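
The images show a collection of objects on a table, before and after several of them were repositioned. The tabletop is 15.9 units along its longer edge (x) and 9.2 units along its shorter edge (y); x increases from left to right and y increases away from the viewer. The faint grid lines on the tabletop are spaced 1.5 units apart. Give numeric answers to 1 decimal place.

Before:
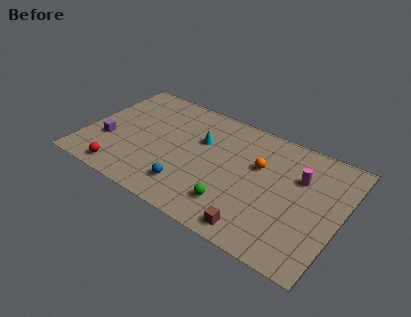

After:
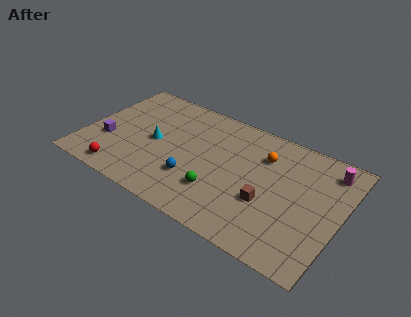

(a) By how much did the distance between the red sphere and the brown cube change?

+0.6

They were about 8.5 units apart before and 9.1 after — 0.6 units further apart.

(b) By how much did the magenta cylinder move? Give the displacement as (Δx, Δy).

(1.6, 1.4)

From the two frames, the magenta cylinder sits at roughly (13.2, 6.2) before and (14.8, 7.6) after.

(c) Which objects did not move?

the purple cube and the red sphere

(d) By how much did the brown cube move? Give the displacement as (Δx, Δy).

(0.3, 2.3)

The brown cube started near (11.3, 1.1) and ended near (11.6, 3.4).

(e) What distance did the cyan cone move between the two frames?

3.1

From (7.0, 6.0) to (4.3, 4.5), the cyan cone covered √(2.7² + 1.5²) ≈ 3.1 units.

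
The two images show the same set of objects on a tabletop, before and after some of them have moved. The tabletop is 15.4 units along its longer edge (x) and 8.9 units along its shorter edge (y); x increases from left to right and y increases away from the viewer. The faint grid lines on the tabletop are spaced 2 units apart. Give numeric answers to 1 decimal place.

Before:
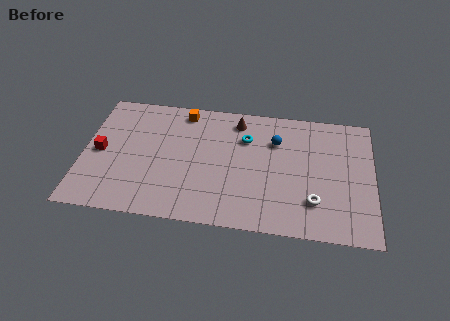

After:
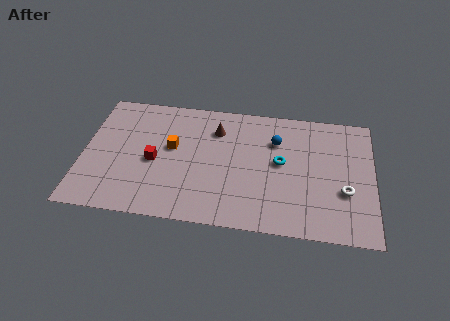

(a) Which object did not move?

the blue sphere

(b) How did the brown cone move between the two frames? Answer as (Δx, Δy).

(-1.1, -0.8)

The brown cone started near (8.1, 7.5) and ended near (7.0, 6.7).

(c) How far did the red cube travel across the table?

2.9

From (0.9, 4.3) to (3.8, 4.0), the red cube covered √(2.9² + 0.3²) ≈ 2.9 units.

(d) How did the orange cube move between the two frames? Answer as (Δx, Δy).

(-0.5, -2.7)

The orange cube was at about (5.2, 7.8) and moved to about (4.7, 5.1).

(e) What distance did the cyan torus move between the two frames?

2.4

From (8.6, 6.3) to (10.5, 4.8), the cyan torus covered √(1.9² + 1.5²) ≈ 2.4 units.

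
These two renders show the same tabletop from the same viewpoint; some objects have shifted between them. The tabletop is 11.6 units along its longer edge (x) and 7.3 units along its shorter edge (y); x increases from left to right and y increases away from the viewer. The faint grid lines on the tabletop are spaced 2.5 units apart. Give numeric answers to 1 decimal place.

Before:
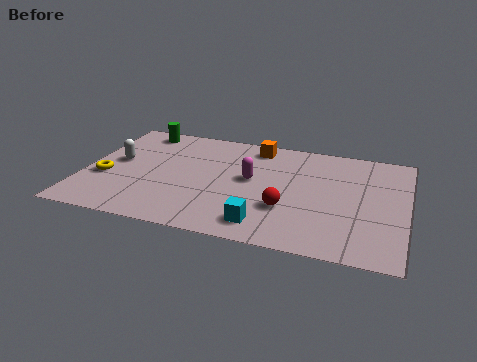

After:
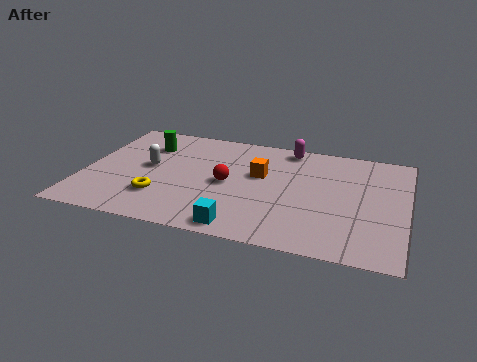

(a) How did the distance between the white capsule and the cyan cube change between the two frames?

-1.5

They were about 6.3 units apart before and 4.8 after — 1.5 units closer together.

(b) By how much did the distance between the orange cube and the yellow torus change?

-2.1

Before: roughly 6.3 units apart; after: 4.2. That's 2.1 units closer together.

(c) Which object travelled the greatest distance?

the magenta capsule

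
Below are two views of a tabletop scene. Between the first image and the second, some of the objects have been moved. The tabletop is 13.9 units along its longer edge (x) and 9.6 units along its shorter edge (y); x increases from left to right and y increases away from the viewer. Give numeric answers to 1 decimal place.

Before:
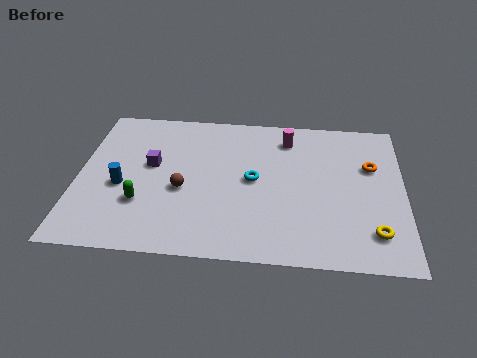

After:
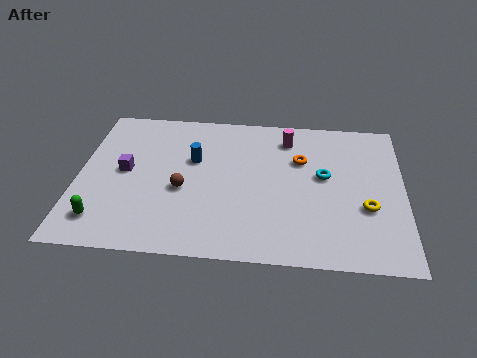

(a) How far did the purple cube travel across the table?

1.2

The purple cube was near (3.1, 5.5) before and (2.0, 5.0) after, so it travelled √(1.1² + 0.5²) ≈ 1.2 units.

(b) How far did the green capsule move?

2.0

The green capsule moved from about (2.8, 3.0) to (1.2, 1.8), a distance of √(1.6² + 1.2²) ≈ 2.0.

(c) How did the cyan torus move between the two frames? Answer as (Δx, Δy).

(3.0, 0.5)

From the two frames, the cyan torus sits at roughly (7.5, 4.9) before and (10.5, 5.4) after.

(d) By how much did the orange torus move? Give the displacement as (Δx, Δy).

(-3.0, 0.2)

The orange torus was at about (12.5, 6.2) and moved to about (9.5, 6.4).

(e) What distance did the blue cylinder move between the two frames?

3.6

The blue cylinder moved from about (1.9, 4.0) to (4.9, 6.0), a distance of √(3.0² + 2.0²) ≈ 3.6.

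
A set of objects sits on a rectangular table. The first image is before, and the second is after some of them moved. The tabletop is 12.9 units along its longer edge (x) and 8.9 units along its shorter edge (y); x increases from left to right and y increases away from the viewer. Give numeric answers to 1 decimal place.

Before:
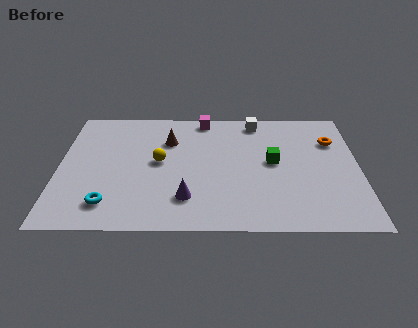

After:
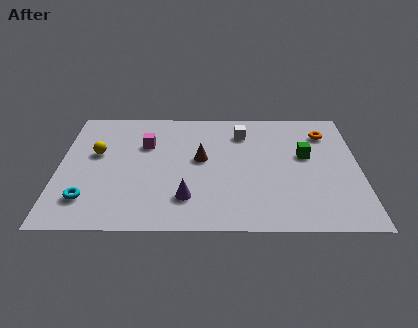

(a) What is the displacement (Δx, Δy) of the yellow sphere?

(-2.7, 0.6)

The yellow sphere started near (4.3, 4.7) and ended near (1.6, 5.3).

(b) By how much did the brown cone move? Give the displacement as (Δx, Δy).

(1.4, -1.4)

From the two frames, the brown cone sits at roughly (4.7, 6.3) before and (6.1, 4.9) after.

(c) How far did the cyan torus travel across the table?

0.9

The cyan torus moved from about (2.2, 1.7) to (1.3, 2.0), a distance of √(0.9² + 0.3²) ≈ 0.9.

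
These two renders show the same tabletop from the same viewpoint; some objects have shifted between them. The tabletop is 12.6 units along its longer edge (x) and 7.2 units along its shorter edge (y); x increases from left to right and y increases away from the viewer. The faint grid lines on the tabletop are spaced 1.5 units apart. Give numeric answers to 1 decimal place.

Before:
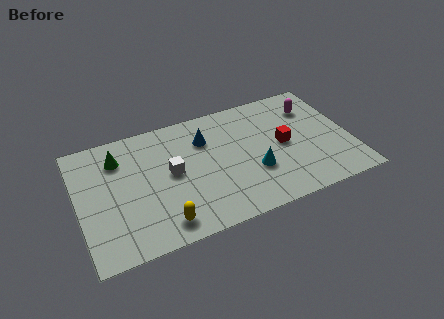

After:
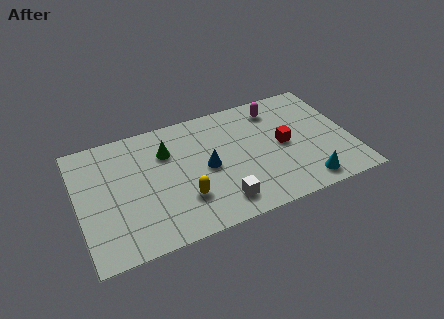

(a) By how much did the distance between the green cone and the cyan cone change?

+0.6

The distance was about 6.7 in the first image and 7.3 in the second, so they moved 0.6 units further apart.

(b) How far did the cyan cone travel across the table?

2.7

The cyan cone was near (8.0, 2.5) before and (10.2, 1.0) after, so it travelled √(2.2² + 1.5²) ≈ 2.7 units.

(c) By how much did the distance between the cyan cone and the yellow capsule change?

+1.0

They were about 4.6 units apart before and 5.6 after — 1.0 units further apart.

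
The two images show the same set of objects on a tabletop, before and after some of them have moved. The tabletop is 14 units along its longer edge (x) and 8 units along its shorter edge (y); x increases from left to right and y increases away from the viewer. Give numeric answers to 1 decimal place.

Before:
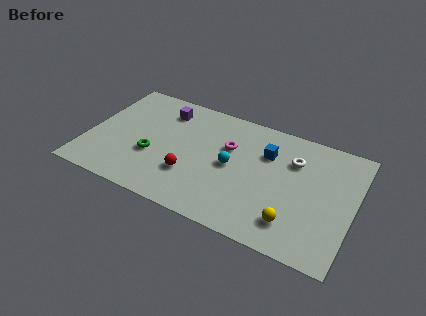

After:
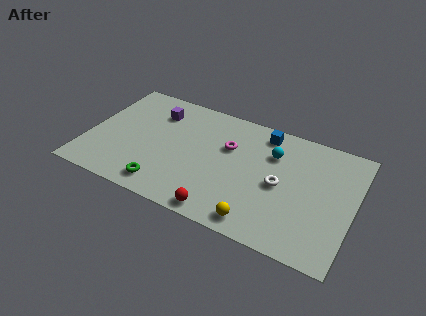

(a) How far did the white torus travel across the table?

2.0

From (10.7, 5.7) to (10.2, 3.8), the white torus covered √(0.5² + 1.9²) ≈ 2.0 units.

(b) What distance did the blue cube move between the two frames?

1.3

The blue cube was near (9.3, 5.6) before and (9.0, 6.9) after, so it travelled √(0.3² + 1.3²) ≈ 1.3 units.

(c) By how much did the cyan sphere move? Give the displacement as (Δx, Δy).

(2.0, 1.7)

The cyan sphere was at about (7.6, 4.0) and moved to about (9.6, 5.7).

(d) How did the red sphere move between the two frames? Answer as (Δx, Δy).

(1.9, -1.7)

The red sphere started near (5.6, 2.5) and ended near (7.5, 0.8).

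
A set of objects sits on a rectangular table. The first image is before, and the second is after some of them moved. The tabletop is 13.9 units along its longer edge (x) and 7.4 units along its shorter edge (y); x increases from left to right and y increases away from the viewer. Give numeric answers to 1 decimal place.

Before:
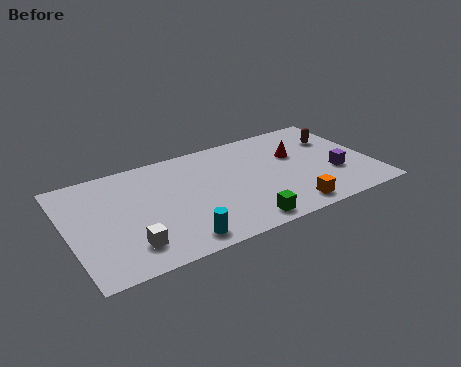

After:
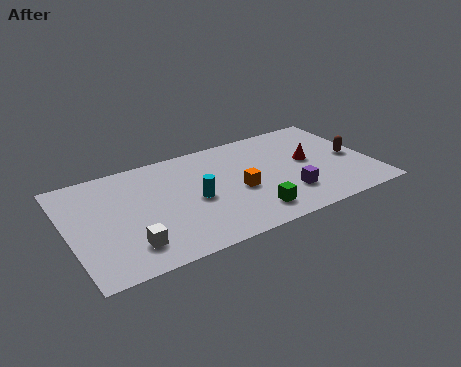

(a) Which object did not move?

the white cube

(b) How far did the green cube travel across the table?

0.7

The green cube was near (7.5, 0.9) before and (8.0, 1.4) after, so it travelled √(0.5² + 0.5²) ≈ 0.7 units.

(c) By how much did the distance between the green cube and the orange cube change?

-0.4

The distance was about 2.2 in the first image and 1.8 in the second, so they moved 0.4 units closer together.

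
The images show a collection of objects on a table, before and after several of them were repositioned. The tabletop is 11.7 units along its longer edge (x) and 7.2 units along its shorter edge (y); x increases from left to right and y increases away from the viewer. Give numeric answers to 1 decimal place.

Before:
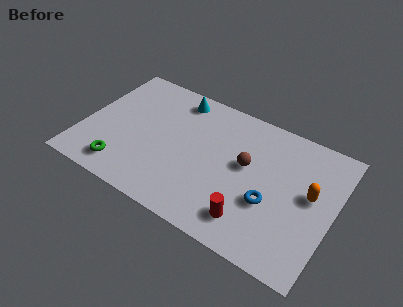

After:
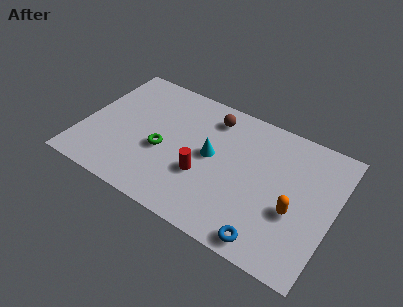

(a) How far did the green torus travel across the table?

2.4

The green torus was near (2.2, 1.2) before and (3.8, 3.0) after, so it travelled √(1.6² + 1.8²) ≈ 2.4 units.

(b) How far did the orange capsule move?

1.3

The orange capsule was near (10.6, 4.0) before and (10.0, 2.8) after, so it travelled √(0.6² + 1.2²) ≈ 1.3 units.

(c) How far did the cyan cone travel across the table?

3.1

The cyan cone was near (4.0, 6.2) before and (6.0, 3.8) after, so it travelled √(2.0² + 2.4²) ≈ 3.1 units.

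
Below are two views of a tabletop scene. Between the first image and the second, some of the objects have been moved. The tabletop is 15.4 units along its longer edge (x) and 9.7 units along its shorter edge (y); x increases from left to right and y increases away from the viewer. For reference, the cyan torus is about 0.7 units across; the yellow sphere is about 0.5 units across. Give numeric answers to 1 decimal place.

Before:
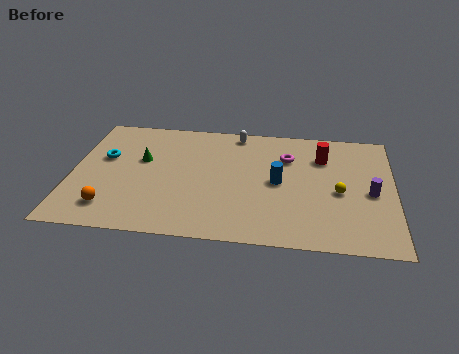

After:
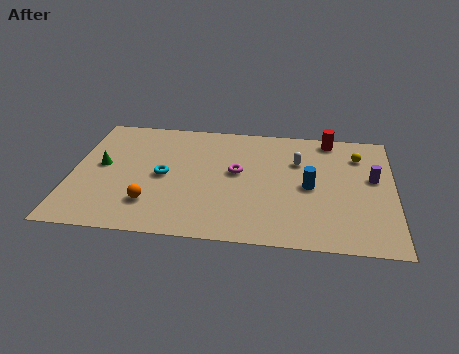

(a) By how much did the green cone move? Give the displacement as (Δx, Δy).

(-1.9, -0.7)

The green cone was at about (3.3, 5.9) and moved to about (1.4, 5.2).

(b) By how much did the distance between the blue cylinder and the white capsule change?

-2.3

They were about 4.4 units apart before and 2.1 after — 2.3 units closer together.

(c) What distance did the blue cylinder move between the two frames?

1.5

From (9.9, 4.8) to (11.4, 4.6), the blue cylinder covered √(1.5² + 0.2²) ≈ 1.5 units.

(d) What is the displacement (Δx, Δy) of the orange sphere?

(1.9, 0.5)

The orange sphere was at about (2.0, 1.9) and moved to about (3.9, 2.4).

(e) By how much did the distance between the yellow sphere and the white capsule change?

-3.7

Before: roughly 6.7 units apart; after: 3.0. That's 3.7 units closer together.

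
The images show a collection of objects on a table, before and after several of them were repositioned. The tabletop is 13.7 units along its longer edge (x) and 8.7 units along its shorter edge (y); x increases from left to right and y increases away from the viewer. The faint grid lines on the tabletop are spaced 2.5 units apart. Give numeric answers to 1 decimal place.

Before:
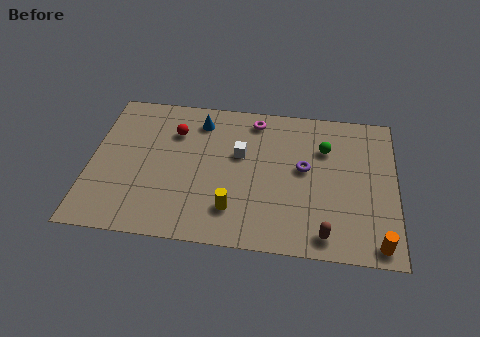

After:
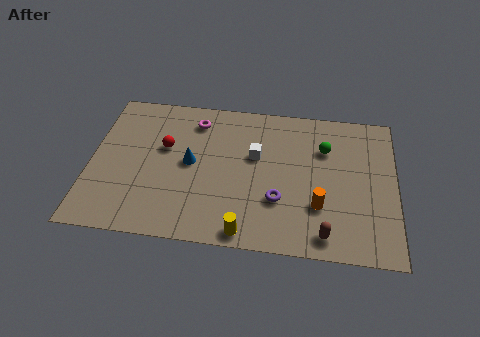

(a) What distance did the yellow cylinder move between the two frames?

1.3

The yellow cylinder was near (6.5, 2.0) before and (7.1, 0.8) after, so it travelled √(0.6² + 1.2²) ≈ 1.3 units.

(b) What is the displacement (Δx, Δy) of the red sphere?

(-0.4, -1.0)

The red sphere started near (3.7, 6.3) and ended near (3.3, 5.3).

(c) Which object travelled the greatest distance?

the orange cylinder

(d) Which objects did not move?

the green sphere and the brown capsule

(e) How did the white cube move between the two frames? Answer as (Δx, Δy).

(0.7, 0.0)

From the two frames, the white cube sits at roughly (6.7, 5.3) before and (7.4, 5.3) after.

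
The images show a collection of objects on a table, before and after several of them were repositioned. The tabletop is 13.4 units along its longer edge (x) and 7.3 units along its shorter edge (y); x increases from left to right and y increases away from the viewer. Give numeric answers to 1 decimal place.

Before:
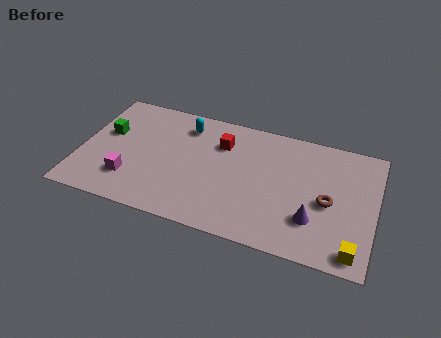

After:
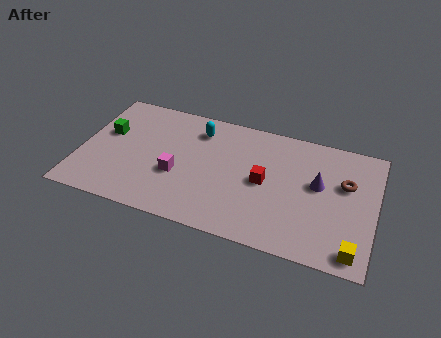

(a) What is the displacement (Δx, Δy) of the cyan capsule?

(0.6, -0.1)

The cyan capsule started near (4.6, 5.9) and ended near (5.2, 5.8).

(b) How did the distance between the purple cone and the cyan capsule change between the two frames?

-1.4

Before: roughly 7.2 units apart; after: 5.8. That's 1.4 units closer together.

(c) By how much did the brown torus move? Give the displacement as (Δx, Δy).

(0.7, 1.3)

The brown torus was at about (11.3, 3.3) and moved to about (12.0, 4.6).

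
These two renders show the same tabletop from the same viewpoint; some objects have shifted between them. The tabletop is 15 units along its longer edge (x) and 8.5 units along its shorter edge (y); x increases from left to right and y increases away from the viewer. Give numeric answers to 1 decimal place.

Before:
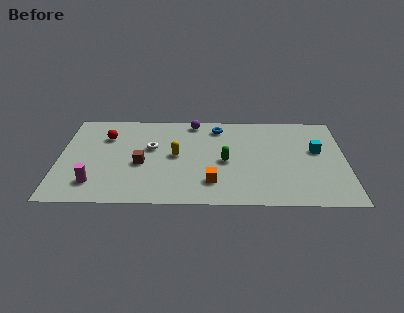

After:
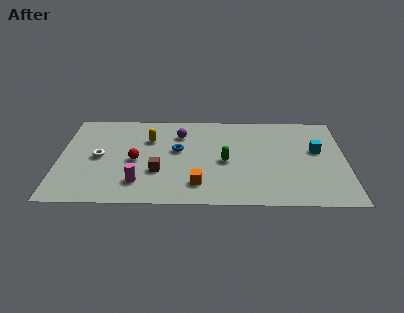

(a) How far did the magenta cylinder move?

2.3

The magenta cylinder moved from about (1.9, 1.8) to (4.2, 1.9), a distance of √(2.3² + 0.1²) ≈ 2.3.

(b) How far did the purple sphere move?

1.4

The purple sphere was near (7.0, 7.6) before and (6.3, 6.4) after, so it travelled √(0.7² + 1.2²) ≈ 1.4 units.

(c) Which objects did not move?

the cyan cube and the green capsule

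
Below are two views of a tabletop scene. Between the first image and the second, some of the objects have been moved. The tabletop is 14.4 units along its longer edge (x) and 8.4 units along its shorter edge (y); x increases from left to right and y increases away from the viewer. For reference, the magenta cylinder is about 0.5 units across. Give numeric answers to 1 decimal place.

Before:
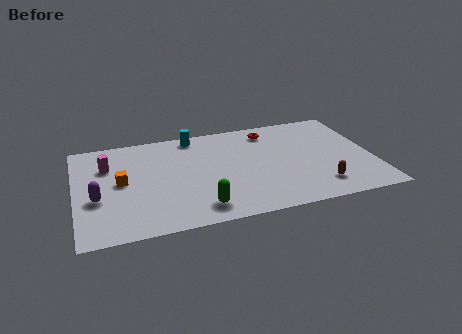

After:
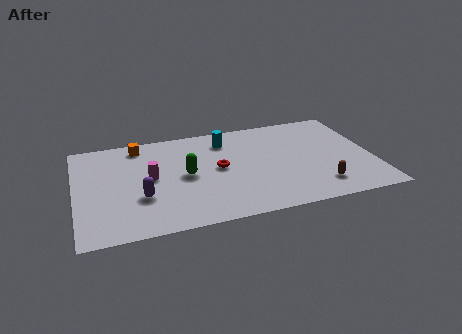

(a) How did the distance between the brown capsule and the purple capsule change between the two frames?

-2.1

Before: roughly 10.7 units apart; after: 8.6. That's 2.1 units closer together.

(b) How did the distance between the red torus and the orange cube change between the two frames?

-3.1

Before: roughly 7.8 units apart; after: 4.7. That's 3.1 units closer together.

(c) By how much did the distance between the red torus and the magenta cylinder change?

-4.8

The distance was about 8.1 in the first image and 3.3 in the second, so they moved 4.8 units closer together.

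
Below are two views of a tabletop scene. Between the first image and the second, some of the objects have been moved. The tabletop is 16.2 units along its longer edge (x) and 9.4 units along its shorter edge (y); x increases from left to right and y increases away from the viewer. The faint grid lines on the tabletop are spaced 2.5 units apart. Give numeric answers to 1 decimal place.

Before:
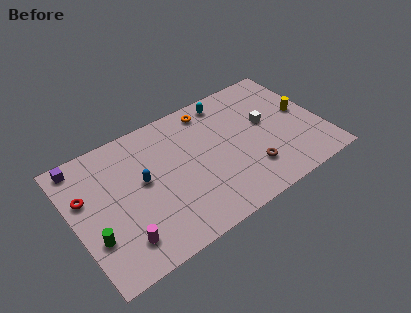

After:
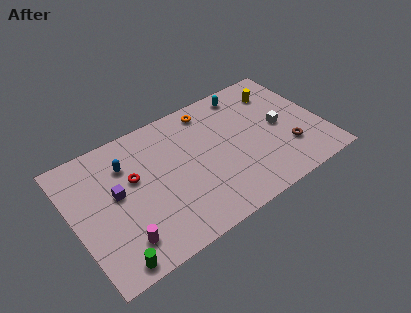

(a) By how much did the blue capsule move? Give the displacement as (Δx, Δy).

(-0.8, 1.7)

The blue capsule started near (4.5, 5.2) and ended near (3.7, 6.9).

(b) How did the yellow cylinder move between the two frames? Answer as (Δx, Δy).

(-1.2, 2.3)

The yellow cylinder started near (15.1, 5.0) and ended near (13.9, 7.3).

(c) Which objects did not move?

the magenta cylinder and the orange torus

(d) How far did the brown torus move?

2.6

From (11.1, 2.4) to (13.7, 2.7), the brown torus covered √(2.6² + 0.3²) ≈ 2.6 units.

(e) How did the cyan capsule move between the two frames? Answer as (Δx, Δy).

(1.3, 0.0)

From the two frames, the cyan capsule sits at roughly (10.6, 8.2) before and (11.9, 8.2) after.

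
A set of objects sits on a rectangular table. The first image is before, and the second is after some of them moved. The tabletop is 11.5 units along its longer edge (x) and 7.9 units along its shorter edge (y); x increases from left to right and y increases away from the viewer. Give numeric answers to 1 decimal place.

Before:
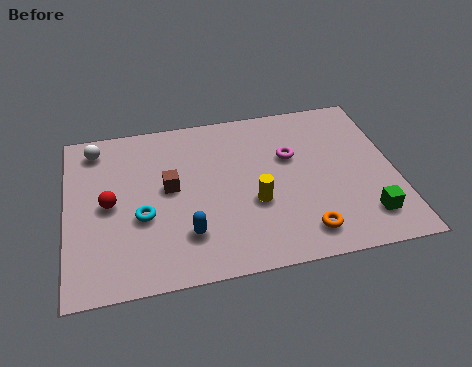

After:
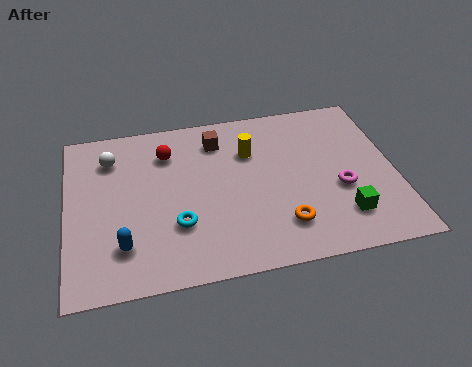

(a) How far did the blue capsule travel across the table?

2.2

The blue capsule was near (4.1, 2.0) before and (1.9, 1.9) after, so it travelled √(2.2² + 0.1²) ≈ 2.2 units.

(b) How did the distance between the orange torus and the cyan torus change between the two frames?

-2.1

The distance was about 5.8 in the first image and 3.7 in the second, so they moved 2.1 units closer together.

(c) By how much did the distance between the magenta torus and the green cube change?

-2.9

They were about 4.2 units apart before and 1.3 after — 2.9 units closer together.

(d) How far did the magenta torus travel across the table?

2.5

From (7.9, 5.0) to (9.5, 3.1), the magenta torus covered √(1.6² + 1.9²) ≈ 2.5 units.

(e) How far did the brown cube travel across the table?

2.7

The brown cube moved from about (3.6, 4.3) to (5.4, 6.3), a distance of √(1.8² + 2.0²) ≈ 2.7.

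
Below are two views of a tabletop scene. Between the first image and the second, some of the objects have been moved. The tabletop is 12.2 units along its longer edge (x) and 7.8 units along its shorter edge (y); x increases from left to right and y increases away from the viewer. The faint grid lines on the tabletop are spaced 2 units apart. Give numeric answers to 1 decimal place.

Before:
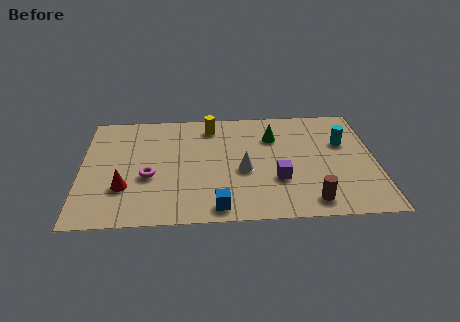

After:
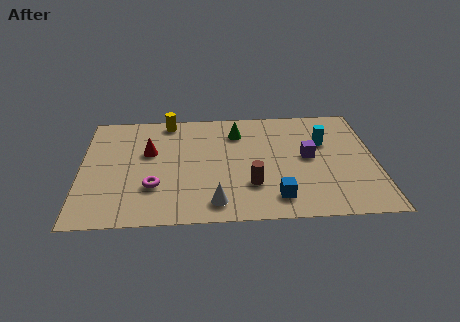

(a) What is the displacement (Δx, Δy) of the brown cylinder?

(-2.4, 1.2)

The brown cylinder started near (9.4, 1.1) and ended near (7.0, 2.3).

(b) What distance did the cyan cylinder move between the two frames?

0.8

From (10.9, 5.0) to (10.1, 5.1), the cyan cylinder covered √(0.8² + 0.1²) ≈ 0.8 units.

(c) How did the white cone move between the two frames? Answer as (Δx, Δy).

(-1.2, -2.1)

From the two frames, the white cone sits at roughly (6.7, 3.3) before and (5.5, 1.2) after.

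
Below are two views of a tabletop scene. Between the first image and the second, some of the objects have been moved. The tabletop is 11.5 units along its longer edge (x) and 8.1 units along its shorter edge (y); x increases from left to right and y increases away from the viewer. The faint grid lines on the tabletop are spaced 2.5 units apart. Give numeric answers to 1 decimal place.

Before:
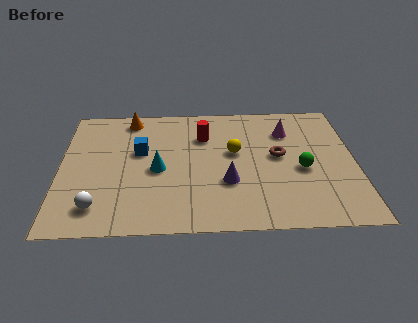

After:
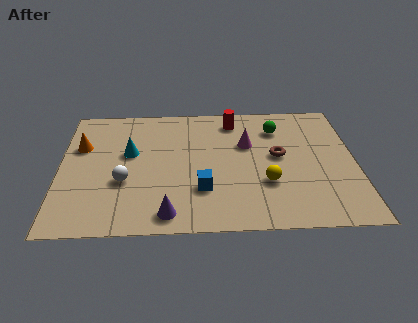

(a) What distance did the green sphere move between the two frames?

2.8

From (9.4, 3.5) to (8.5, 6.2), the green sphere covered √(0.9² + 2.7²) ≈ 2.8 units.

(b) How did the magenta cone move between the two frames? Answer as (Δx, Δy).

(-1.6, -0.8)

The magenta cone was at about (8.9, 6.0) and moved to about (7.3, 5.2).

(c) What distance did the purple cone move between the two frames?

2.9

The purple cone was near (6.5, 2.8) before and (4.2, 1.0) after, so it travelled √(2.3² + 1.8²) ≈ 2.9 units.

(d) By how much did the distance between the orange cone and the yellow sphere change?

+2.9

They were about 4.8 units apart before and 7.7 after — 2.9 units further apart.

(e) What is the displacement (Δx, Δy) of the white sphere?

(1.0, 1.5)

The white sphere started near (1.5, 1.5) and ended near (2.5, 3.0).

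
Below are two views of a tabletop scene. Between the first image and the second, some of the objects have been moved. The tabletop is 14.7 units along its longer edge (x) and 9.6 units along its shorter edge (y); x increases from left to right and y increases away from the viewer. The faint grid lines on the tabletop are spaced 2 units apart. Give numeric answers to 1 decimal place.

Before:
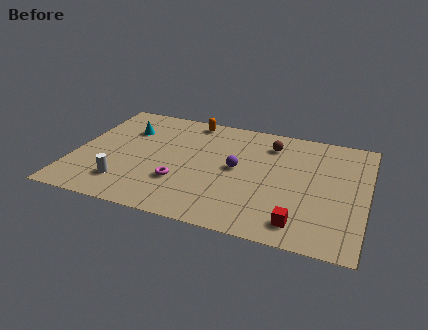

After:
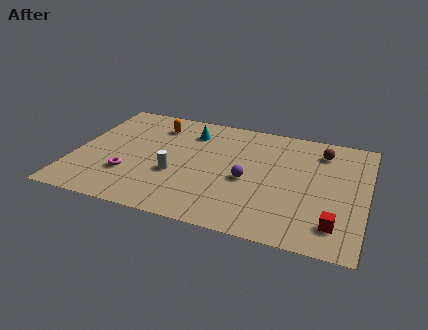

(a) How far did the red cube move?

1.7

The red cube moved from about (11.6, 1.5) to (13.3, 1.9), a distance of √(1.7² + 0.4²) ≈ 1.7.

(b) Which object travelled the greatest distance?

the cyan cone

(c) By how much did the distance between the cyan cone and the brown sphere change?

-0.6

They were about 7.3 units apart before and 6.7 after — 0.6 units closer together.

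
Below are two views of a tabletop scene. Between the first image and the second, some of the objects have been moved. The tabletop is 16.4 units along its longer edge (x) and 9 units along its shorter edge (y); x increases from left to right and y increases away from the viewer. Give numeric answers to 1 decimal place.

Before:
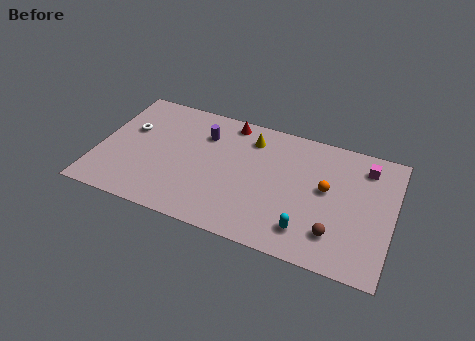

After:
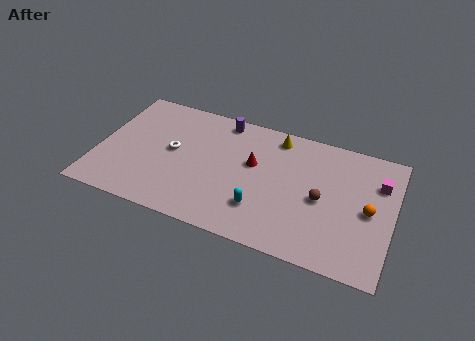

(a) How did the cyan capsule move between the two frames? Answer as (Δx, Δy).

(-2.6, 0.6)

The cyan capsule was at about (11.9, 1.8) and moved to about (9.3, 2.4).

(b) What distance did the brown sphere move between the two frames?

2.3

From (13.4, 2.1) to (12.5, 4.2), the brown sphere covered √(0.9² + 2.1²) ≈ 2.3 units.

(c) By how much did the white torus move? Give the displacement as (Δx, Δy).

(2.5, -0.8)

From the two frames, the white torus sits at roughly (1.6, 5.6) before and (4.1, 4.8) after.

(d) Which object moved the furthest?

the red cone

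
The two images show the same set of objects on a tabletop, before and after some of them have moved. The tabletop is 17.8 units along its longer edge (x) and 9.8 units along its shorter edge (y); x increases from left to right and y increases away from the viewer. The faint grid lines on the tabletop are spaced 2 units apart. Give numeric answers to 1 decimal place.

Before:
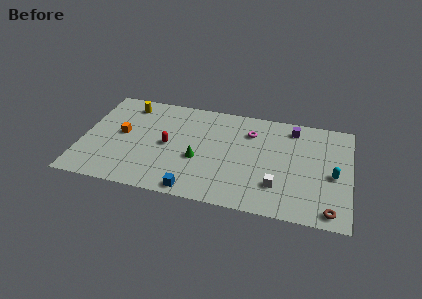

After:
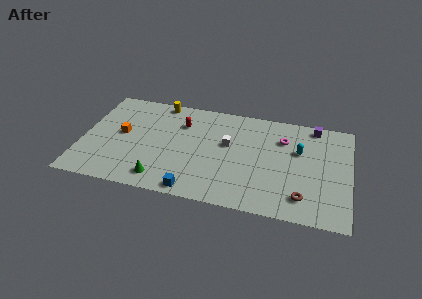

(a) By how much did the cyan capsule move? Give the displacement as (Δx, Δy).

(-2.3, 1.8)

The cyan capsule started near (16.7, 4.4) and ended near (14.4, 6.2).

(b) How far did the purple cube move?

1.5

From (13.9, 8.3) to (15.3, 8.8), the purple cube covered √(1.4² + 0.5²) ≈ 1.5 units.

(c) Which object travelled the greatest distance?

the white cube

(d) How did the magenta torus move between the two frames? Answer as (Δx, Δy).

(2.2, -0.2)

The magenta torus started near (11.1, 7.3) and ended near (13.3, 7.1).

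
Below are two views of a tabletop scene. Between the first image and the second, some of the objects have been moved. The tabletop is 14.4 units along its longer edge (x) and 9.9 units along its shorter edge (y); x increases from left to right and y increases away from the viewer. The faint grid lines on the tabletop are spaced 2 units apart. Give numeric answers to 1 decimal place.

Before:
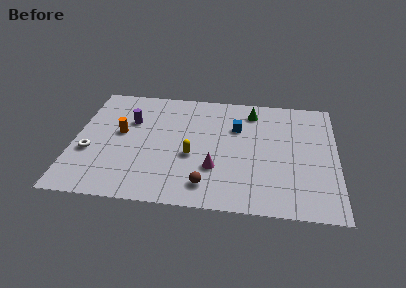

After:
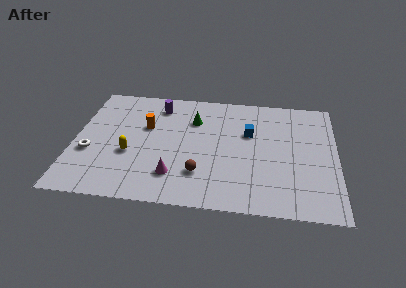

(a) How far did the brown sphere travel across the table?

1.0

From (7.4, 1.7) to (7.0, 2.6), the brown sphere covered √(0.4² + 0.9²) ≈ 1.0 units.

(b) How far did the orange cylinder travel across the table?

1.6

The orange cylinder was near (2.5, 5.5) before and (3.9, 6.2) after, so it travelled √(1.4² + 0.7²) ≈ 1.6 units.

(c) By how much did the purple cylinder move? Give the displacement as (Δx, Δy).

(1.5, 1.5)

The purple cylinder started near (3.0, 6.6) and ended near (4.5, 8.1).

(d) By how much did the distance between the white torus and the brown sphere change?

-0.6

Before: roughly 6.8 units apart; after: 6.2. That's 0.6 units closer together.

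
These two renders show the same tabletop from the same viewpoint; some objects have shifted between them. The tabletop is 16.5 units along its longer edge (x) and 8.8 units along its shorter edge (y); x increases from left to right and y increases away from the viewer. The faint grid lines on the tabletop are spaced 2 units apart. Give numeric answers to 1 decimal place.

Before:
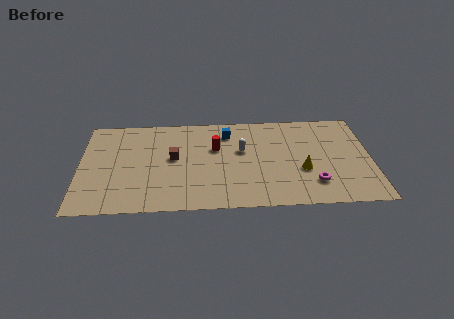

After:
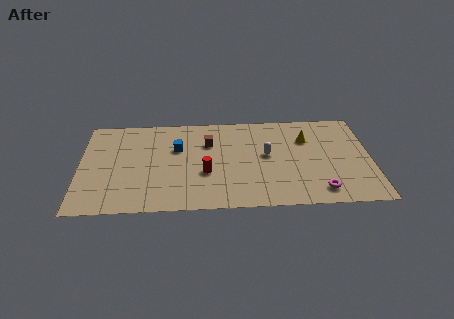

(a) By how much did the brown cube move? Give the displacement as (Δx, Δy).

(2.0, 1.3)

The brown cube started near (5.3, 4.8) and ended near (7.3, 6.1).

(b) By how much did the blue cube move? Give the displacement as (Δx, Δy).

(-2.9, -1.3)

The blue cube was at about (8.4, 7.0) and moved to about (5.5, 5.7).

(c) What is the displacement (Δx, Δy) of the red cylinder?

(-0.6, -2.3)

The red cylinder started near (7.7, 5.6) and ended near (7.1, 3.3).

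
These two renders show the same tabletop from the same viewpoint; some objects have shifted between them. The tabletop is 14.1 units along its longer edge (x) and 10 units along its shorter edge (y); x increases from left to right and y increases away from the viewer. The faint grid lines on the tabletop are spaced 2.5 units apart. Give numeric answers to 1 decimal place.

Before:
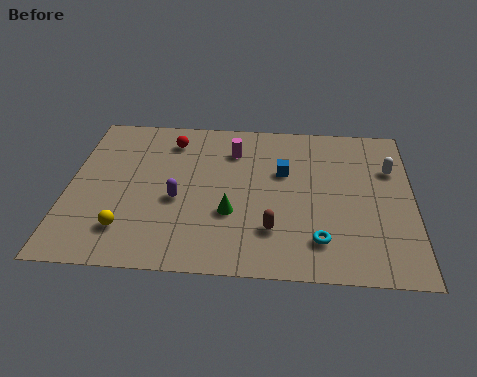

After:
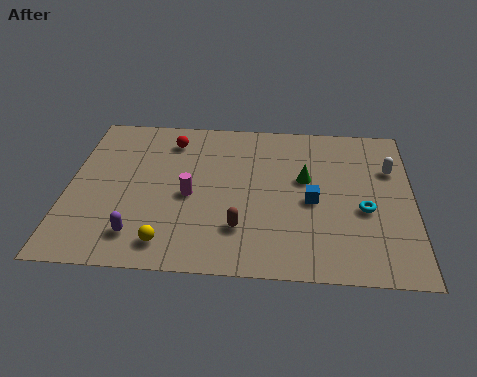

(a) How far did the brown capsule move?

1.3

From (8.4, 2.6) to (7.1, 2.6), the brown capsule covered √(1.3² + 0.0²) ≈ 1.3 units.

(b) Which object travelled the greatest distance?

the green cone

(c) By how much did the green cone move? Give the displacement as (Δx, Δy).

(3.0, 2.4)

From the two frames, the green cone sits at roughly (6.7, 3.5) before and (9.7, 5.9) after.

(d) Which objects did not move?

the red sphere and the white capsule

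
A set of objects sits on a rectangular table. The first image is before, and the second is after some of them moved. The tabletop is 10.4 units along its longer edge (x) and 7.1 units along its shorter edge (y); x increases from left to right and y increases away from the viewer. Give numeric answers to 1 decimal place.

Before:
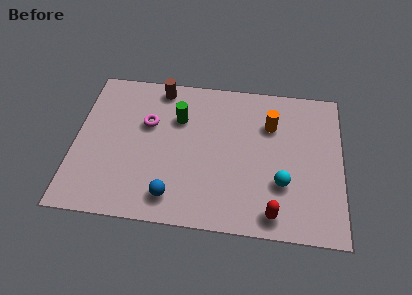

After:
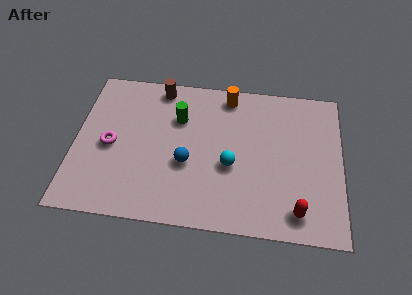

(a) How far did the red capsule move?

0.9

From (7.8, 0.9) to (8.7, 1.1), the red capsule covered √(0.9² + 0.2²) ≈ 0.9 units.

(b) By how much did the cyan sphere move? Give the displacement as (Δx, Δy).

(-2.0, 0.6)

The cyan sphere started near (8.1, 2.3) and ended near (6.1, 2.9).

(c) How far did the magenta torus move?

1.8

The magenta torus moved from about (2.8, 4.5) to (1.4, 3.3), a distance of √(1.4² + 1.2²) ≈ 1.8.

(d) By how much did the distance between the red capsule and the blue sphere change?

+0.7

They were about 3.9 units apart before and 4.6 after — 0.7 units further apart.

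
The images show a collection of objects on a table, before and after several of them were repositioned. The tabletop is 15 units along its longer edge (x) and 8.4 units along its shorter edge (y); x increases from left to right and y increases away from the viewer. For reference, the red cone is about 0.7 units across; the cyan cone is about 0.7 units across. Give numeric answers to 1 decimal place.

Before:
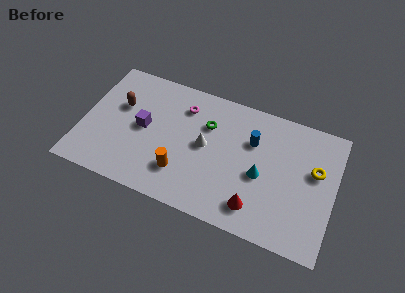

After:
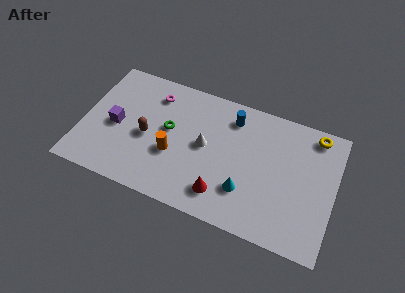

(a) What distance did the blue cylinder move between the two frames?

1.7

The blue cylinder was near (10.0, 5.7) before and (8.7, 6.8) after, so it travelled √(1.3² + 1.1²) ≈ 1.7 units.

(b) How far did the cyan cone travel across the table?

1.5

The cyan cone was near (10.7, 3.7) before and (9.9, 2.4) after, so it travelled √(0.8² + 1.3²) ≈ 1.5 units.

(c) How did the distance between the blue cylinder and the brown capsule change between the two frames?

-2.2

They were about 7.9 units apart before and 5.7 after — 2.2 units closer together.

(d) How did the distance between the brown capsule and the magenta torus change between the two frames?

-1.0

Before: roughly 3.9 units apart; after: 2.9. That's 1.0 units closer together.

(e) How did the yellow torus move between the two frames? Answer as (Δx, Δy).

(-0.2, 2.3)

The yellow torus started near (13.8, 5.1) and ended near (13.6, 7.4).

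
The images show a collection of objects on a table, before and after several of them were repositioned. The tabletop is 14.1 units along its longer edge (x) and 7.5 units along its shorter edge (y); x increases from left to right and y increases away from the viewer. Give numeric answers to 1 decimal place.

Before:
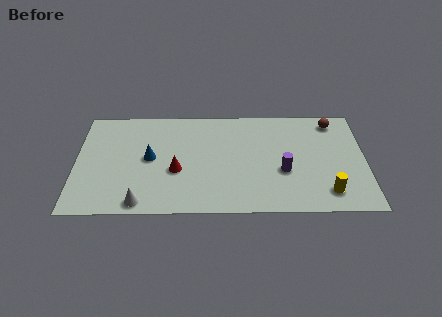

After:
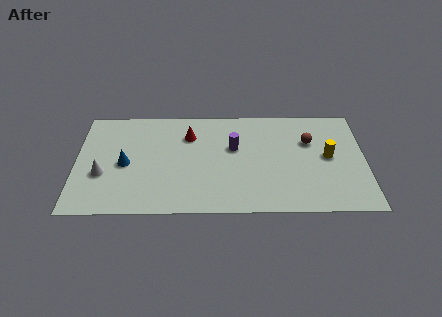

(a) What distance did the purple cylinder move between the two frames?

2.9

The purple cylinder moved from about (10.1, 2.9) to (7.7, 4.6), a distance of √(2.4² + 1.7²) ≈ 2.9.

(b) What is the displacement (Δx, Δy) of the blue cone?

(-1.2, -0.4)

The blue cone was at about (3.6, 3.9) and moved to about (2.4, 3.5).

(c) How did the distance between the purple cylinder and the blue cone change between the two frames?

-1.2

Before: roughly 6.6 units apart; after: 5.4. That's 1.2 units closer together.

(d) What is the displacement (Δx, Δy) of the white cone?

(-1.9, 2.0)

The white cone started near (3.2, 0.8) and ended near (1.3, 2.8).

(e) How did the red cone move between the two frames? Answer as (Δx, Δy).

(0.6, 2.5)

The red cone started near (4.9, 3.0) and ended near (5.5, 5.5).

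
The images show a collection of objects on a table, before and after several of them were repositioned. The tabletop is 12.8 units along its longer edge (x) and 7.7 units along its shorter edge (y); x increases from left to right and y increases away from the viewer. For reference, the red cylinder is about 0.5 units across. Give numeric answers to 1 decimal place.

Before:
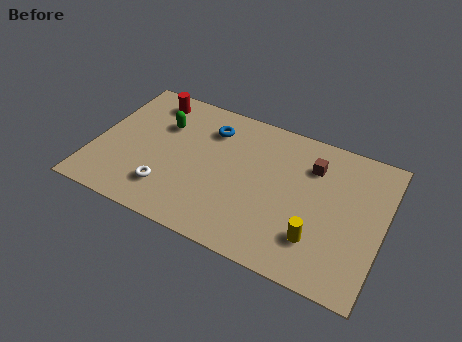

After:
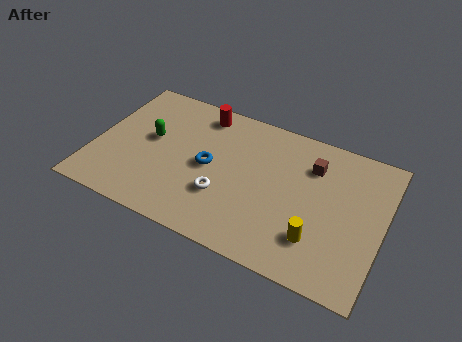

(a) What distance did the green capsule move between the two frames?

1.1

From (2.8, 5.3) to (2.4, 4.3), the green capsule covered √(0.4² + 1.0²) ≈ 1.1 units.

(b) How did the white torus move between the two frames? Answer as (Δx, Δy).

(2.4, 0.7)

The white torus was at about (3.5, 1.8) and moved to about (5.9, 2.5).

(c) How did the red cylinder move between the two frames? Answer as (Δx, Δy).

(2.3, 0.1)

The red cylinder was at about (2.1, 6.5) and moved to about (4.4, 6.6).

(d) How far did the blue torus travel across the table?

2.1

From (4.9, 5.9) to (5.1, 3.8), the blue torus covered √(0.2² + 2.1²) ≈ 2.1 units.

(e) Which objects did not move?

the brown cube and the yellow cylinder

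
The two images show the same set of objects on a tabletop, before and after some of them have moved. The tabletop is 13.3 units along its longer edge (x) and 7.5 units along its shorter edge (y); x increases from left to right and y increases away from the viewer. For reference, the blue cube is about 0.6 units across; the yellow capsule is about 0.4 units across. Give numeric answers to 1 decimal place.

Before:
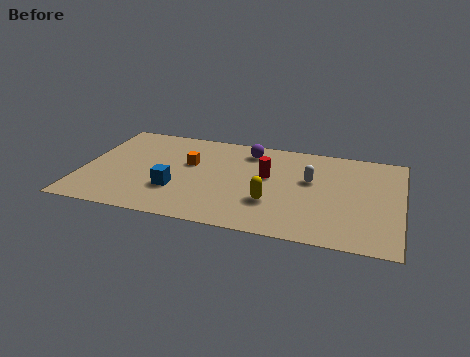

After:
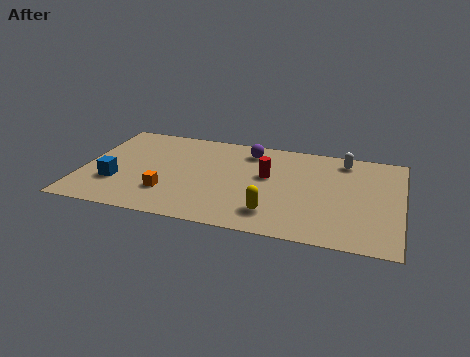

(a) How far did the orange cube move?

2.6

From (4.4, 4.6) to (3.7, 2.1), the orange cube covered √(0.7² + 2.5²) ≈ 2.6 units.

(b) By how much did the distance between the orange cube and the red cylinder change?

+1.3

They were about 3.3 units apart before and 4.6 after — 1.3 units further apart.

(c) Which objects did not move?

the purple sphere and the red cylinder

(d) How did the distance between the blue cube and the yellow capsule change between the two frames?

+2.6

Before: roughly 4.0 units apart; after: 6.6. That's 2.6 units further apart.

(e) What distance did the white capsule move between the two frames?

2.3

The white capsule was near (9.5, 4.5) before and (10.8, 6.4) after, so it travelled √(1.3² + 1.9²) ≈ 2.3 units.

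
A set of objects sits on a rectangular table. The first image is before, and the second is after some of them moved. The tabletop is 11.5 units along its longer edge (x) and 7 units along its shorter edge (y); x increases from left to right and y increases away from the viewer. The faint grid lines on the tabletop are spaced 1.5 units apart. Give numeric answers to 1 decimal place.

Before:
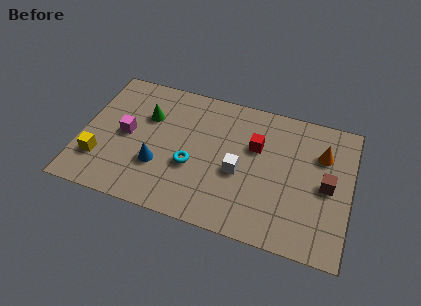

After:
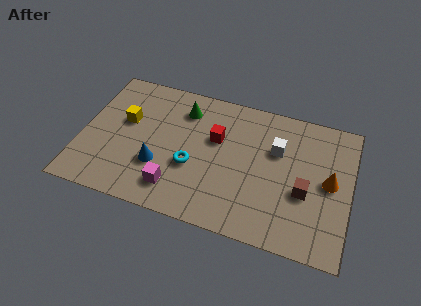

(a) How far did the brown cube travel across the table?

1.1

The brown cube was near (10.5, 3.4) before and (9.6, 2.8) after, so it travelled √(0.9² + 0.6²) ≈ 1.1 units.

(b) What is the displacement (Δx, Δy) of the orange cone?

(0.4, -1.3)

The orange cone was at about (10.2, 4.9) and moved to about (10.6, 3.6).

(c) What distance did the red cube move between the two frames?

1.7

The red cube was near (7.4, 4.5) before and (5.7, 4.4) after, so it travelled √(1.7² + 0.1²) ≈ 1.7 units.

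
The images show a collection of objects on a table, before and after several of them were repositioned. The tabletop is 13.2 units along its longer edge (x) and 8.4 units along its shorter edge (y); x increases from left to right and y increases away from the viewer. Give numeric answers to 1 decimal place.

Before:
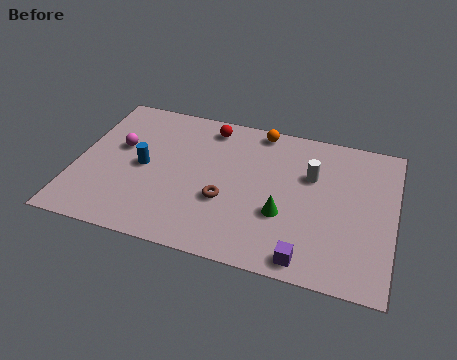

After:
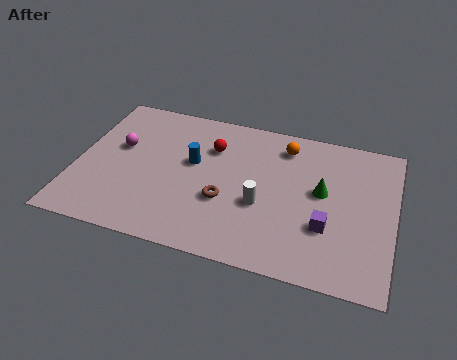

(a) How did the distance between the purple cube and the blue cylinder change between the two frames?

-1.6

The distance was about 7.7 in the first image and 6.1 in the second, so they moved 1.6 units closer together.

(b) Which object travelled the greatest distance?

the white cylinder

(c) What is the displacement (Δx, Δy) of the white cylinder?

(-1.9, -2.2)

The white cylinder started near (9.7, 5.5) and ended near (7.8, 3.3).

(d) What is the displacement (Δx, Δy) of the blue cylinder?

(2.0, 0.8)

From the two frames, the blue cylinder sits at roughly (2.8, 4.1) before and (4.8, 4.9) after.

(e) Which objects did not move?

the brown torus and the magenta sphere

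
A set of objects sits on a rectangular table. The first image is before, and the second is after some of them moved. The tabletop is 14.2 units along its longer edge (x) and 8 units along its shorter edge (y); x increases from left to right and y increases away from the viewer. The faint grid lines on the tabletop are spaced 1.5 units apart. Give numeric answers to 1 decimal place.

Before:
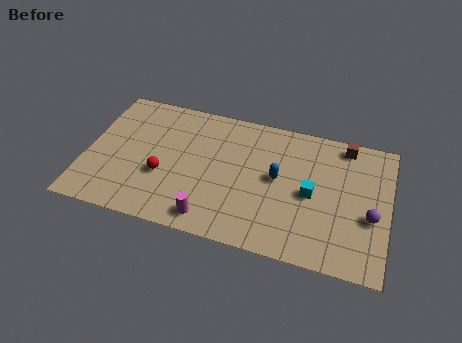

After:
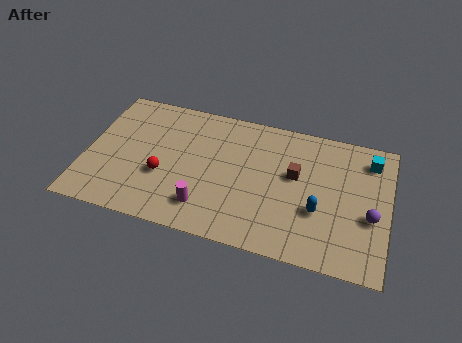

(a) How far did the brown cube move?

3.3

From (12.0, 7.1) to (9.8, 4.7), the brown cube covered √(2.2² + 2.4²) ≈ 3.3 units.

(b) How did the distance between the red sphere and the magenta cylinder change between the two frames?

-0.6

Before: roughly 3.1 units apart; after: 2.5. That's 0.6 units closer together.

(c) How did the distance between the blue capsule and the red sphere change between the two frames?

+1.8

Before: roughly 5.5 units apart; after: 7.3. That's 1.8 units further apart.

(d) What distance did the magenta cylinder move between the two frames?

0.7

From (6.1, 1.1) to (5.8, 1.7), the magenta cylinder covered √(0.3² + 0.6²) ≈ 0.7 units.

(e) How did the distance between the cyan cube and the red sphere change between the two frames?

+3.2

Before: roughly 6.9 units apart; after: 10.1. That's 3.2 units further apart.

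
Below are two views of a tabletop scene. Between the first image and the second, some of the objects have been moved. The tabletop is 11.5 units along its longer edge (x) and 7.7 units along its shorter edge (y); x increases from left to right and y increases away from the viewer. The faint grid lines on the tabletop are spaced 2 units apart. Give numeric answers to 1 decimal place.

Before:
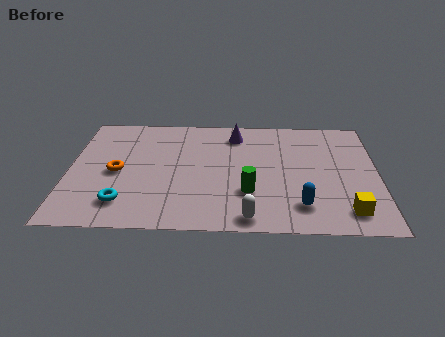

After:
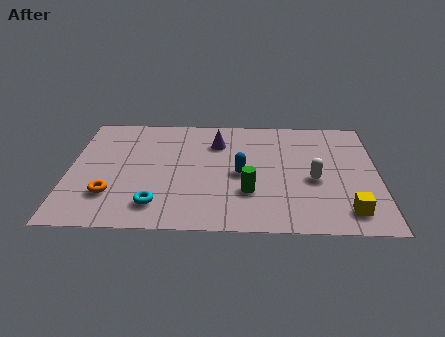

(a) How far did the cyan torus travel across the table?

1.2

The cyan torus moved from about (2.1, 1.6) to (3.3, 1.5), a distance of √(1.2² + 0.1²) ≈ 1.2.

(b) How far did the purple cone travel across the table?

0.9

From (6.2, 6.3) to (5.5, 5.7), the purple cone covered √(0.7² + 0.6²) ≈ 0.9 units.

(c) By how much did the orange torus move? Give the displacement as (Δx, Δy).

(-0.2, -1.5)

The orange torus started near (1.8, 3.6) and ended near (1.6, 2.1).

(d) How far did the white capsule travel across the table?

3.5

The white capsule moved from about (6.7, 0.8) to (9.1, 3.3), a distance of √(2.4² + 2.5²) ≈ 3.5.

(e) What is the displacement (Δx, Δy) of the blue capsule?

(-2.2, 2.0)

From the two frames, the blue capsule sits at roughly (8.6, 1.6) before and (6.4, 3.6) after.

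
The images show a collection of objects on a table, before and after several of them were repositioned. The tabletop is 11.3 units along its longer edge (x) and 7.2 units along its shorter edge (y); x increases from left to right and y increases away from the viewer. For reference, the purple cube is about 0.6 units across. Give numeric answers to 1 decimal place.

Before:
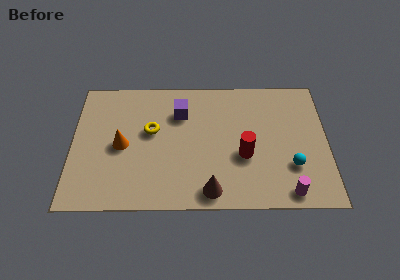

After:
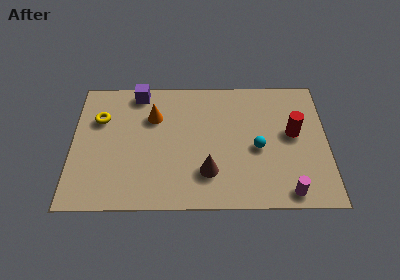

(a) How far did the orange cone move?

2.1

The orange cone moved from about (2.2, 3.4) to (3.6, 5.0), a distance of √(1.4² + 1.6²) ≈ 2.1.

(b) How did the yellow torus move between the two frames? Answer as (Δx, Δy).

(-2.3, 0.7)

The yellow torus was at about (3.5, 4.2) and moved to about (1.2, 4.9).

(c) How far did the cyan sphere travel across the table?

1.8

The cyan sphere was near (9.7, 2.2) before and (8.2, 3.2) after, so it travelled √(1.5² + 1.0²) ≈ 1.8 units.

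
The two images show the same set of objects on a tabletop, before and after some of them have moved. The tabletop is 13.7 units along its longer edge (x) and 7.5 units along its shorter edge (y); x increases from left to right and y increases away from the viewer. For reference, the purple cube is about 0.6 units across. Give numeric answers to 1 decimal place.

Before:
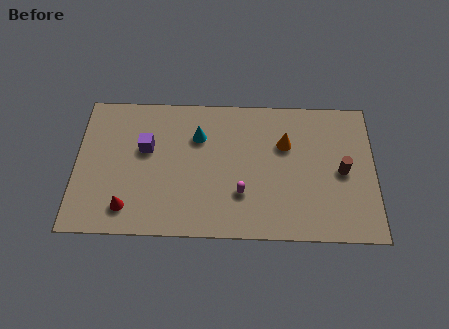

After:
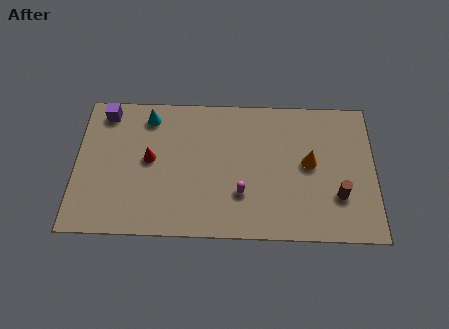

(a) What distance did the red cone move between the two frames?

2.8

The red cone was near (2.4, 1.4) before and (3.4, 4.0) after, so it travelled √(1.0² + 2.6²) ≈ 2.8 units.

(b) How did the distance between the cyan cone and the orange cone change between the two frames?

+3.7

They were about 4.0 units apart before and 7.7 after — 3.7 units further apart.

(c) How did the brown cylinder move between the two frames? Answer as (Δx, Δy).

(-0.2, -1.3)

From the two frames, the brown cylinder sits at roughly (12.2, 3.6) before and (12.0, 2.3) after.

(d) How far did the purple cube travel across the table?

2.7

From (3.2, 4.6) to (1.3, 6.5), the purple cube covered √(1.9² + 1.9²) ≈ 2.7 units.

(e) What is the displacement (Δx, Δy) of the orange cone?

(1.1, -1.0)

The orange cone started near (9.6, 5.0) and ended near (10.7, 4.0).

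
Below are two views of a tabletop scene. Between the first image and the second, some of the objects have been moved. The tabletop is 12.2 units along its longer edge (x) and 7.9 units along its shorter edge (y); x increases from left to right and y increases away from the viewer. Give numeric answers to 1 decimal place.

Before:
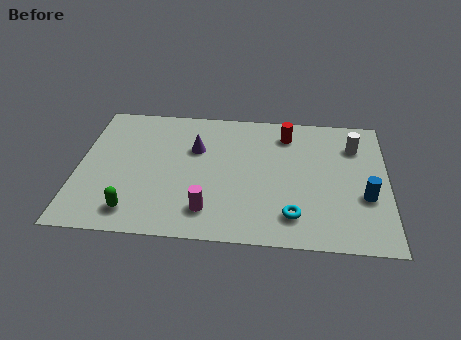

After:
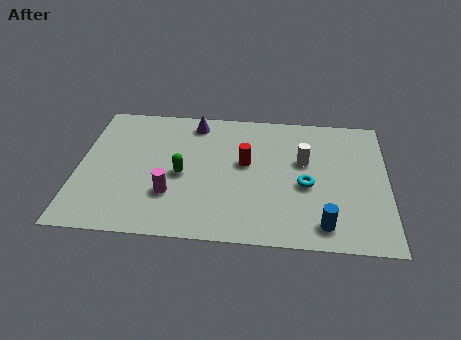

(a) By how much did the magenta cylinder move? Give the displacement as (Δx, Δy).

(-1.5, 0.8)

The magenta cylinder started near (5.2, 1.6) and ended near (3.7, 2.4).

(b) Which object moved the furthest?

the green capsule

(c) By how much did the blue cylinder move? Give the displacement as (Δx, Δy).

(-1.6, -1.7)

The blue cylinder started near (11.3, 2.9) and ended near (9.7, 1.2).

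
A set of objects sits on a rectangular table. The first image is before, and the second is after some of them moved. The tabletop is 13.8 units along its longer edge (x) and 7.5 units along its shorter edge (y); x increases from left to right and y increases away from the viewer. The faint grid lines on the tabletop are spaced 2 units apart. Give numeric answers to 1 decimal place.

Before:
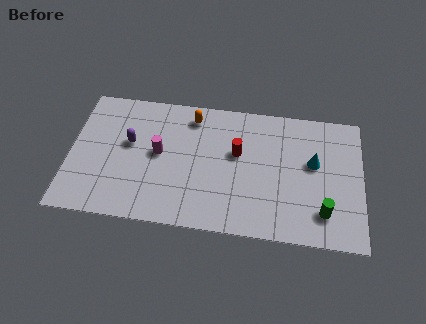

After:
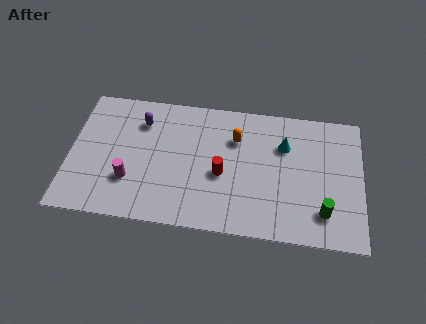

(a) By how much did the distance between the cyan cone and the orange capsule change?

-3.8

The distance was about 6.1 in the first image and 2.3 in the second, so they moved 3.8 units closer together.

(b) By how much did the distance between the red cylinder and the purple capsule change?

-0.5

The distance was about 5.1 in the first image and 4.6 in the second, so they moved 0.5 units closer together.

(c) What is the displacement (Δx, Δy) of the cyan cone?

(-1.4, 0.8)

From the two frames, the cyan cone sits at roughly (11.5, 4.4) before and (10.1, 5.2) after.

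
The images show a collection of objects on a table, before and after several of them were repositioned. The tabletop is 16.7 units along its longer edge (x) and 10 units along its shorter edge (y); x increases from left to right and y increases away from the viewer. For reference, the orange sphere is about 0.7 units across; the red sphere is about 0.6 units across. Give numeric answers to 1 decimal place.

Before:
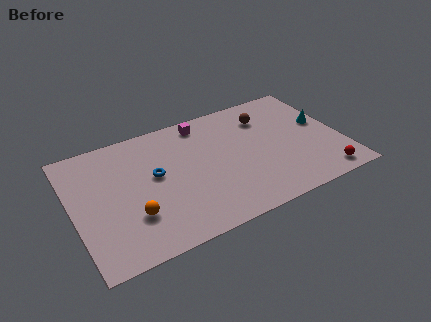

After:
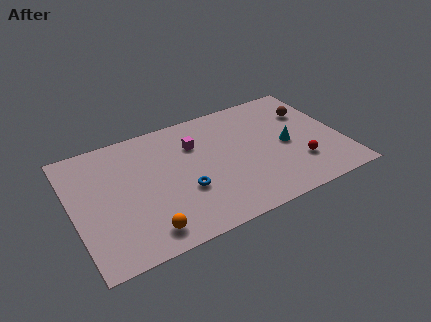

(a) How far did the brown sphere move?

2.8

The brown sphere moved from about (12.4, 7.6) to (15.1, 7.0), a distance of √(2.7² + 0.6²) ≈ 2.8.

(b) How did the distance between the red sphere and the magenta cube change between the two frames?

-2.6

The distance was about 10.0 in the first image and 7.4 in the second, so they moved 2.6 units closer together.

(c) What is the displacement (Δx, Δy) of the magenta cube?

(-0.7, -1.6)

The magenta cube started near (8.5, 8.7) and ended near (7.8, 7.1).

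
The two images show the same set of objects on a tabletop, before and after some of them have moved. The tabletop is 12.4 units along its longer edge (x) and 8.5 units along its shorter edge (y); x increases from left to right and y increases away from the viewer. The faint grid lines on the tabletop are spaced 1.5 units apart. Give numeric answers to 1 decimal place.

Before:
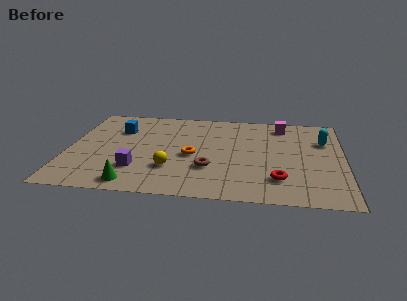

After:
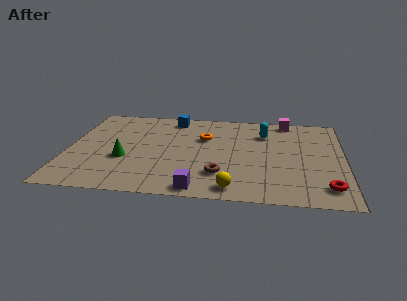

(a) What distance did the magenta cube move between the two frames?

0.5

From (9.6, 7.2) to (9.8, 7.7), the magenta cube covered √(0.2² + 0.5²) ≈ 0.5 units.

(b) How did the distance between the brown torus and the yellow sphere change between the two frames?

-0.4

Before: roughly 1.7 units apart; after: 1.3. That's 0.4 units closer together.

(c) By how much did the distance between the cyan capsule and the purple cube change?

-2.8

Before: roughly 9.0 units apart; after: 6.2. That's 2.8 units closer together.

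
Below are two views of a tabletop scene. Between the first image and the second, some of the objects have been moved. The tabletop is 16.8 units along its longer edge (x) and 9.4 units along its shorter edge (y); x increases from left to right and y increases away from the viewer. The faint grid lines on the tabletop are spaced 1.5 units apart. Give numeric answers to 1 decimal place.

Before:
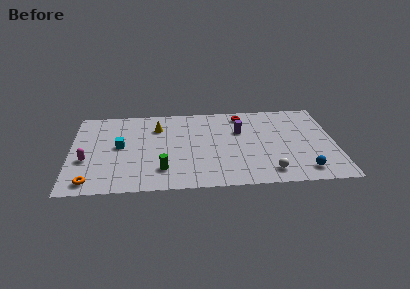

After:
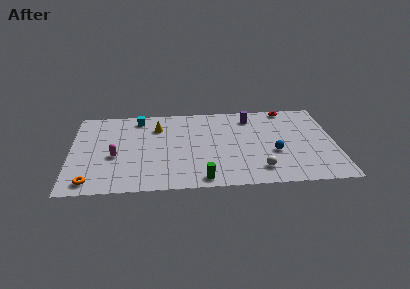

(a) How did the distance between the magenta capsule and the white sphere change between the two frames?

-2.4

Before: roughly 11.7 units apart; after: 9.3. That's 2.4 units closer together.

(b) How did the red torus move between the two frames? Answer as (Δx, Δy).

(2.9, 0.5)

From the two frames, the red torus sits at roughly (11.0, 8.1) before and (13.9, 8.6) after.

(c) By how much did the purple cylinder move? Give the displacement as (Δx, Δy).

(0.7, 1.5)

From the two frames, the purple cylinder sits at roughly (10.8, 6.2) before and (11.5, 7.7) after.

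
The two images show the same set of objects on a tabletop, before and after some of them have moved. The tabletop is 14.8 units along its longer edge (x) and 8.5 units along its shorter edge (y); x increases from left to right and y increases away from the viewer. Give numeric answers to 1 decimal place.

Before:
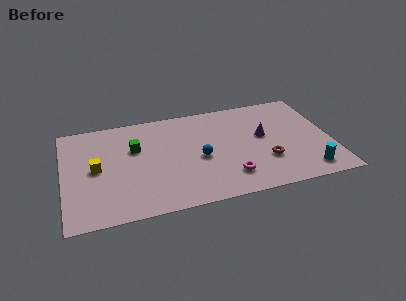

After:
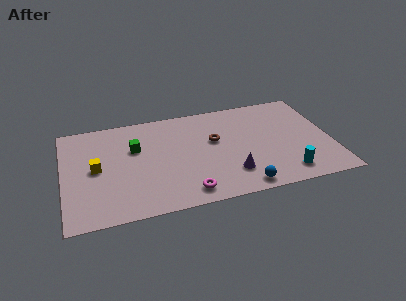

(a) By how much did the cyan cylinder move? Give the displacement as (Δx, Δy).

(-1.2, 0.1)

From the two frames, the cyan cylinder sits at roughly (13.3, 1.3) before and (12.1, 1.4) after.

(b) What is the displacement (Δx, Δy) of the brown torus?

(-2.7, 2.4)

The brown torus started near (11.1, 2.7) and ended near (8.4, 5.1).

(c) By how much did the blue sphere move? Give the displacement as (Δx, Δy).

(2.1, -2.9)

The blue sphere was at about (7.5, 3.8) and moved to about (9.6, 0.9).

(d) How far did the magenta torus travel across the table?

2.5

The magenta torus moved from about (9.0, 1.9) to (6.6, 1.2), a distance of √(2.4² + 0.7²) ≈ 2.5.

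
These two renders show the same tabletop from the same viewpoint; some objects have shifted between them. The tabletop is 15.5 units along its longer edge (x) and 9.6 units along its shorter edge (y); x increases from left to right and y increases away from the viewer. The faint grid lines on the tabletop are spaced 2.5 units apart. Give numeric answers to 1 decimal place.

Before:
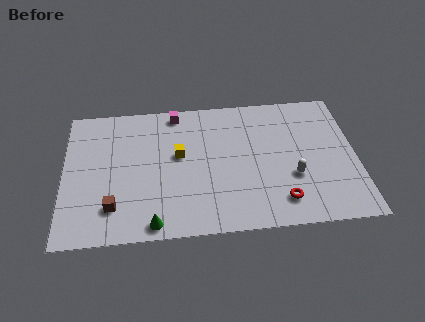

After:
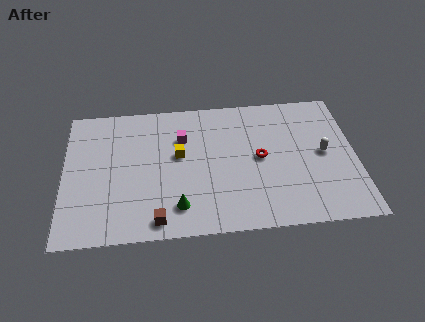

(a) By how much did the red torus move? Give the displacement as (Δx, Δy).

(-1.0, 3.1)

From the two frames, the red torus sits at roughly (11.4, 1.8) before and (10.4, 4.9) after.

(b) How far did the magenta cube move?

1.9

The magenta cube was near (6.0, 8.6) before and (6.3, 6.7) after, so it travelled √(0.3² + 1.9²) ≈ 1.9 units.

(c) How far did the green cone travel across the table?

1.6

From (4.7, 0.9) to (6.0, 1.9), the green cone covered √(1.3² + 1.0²) ≈ 1.6 units.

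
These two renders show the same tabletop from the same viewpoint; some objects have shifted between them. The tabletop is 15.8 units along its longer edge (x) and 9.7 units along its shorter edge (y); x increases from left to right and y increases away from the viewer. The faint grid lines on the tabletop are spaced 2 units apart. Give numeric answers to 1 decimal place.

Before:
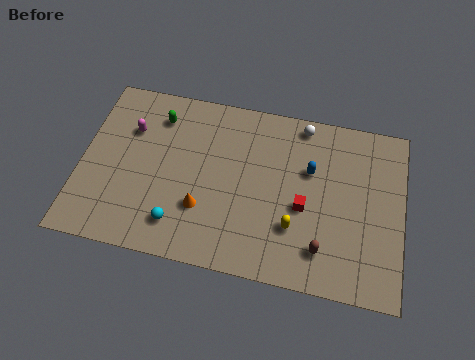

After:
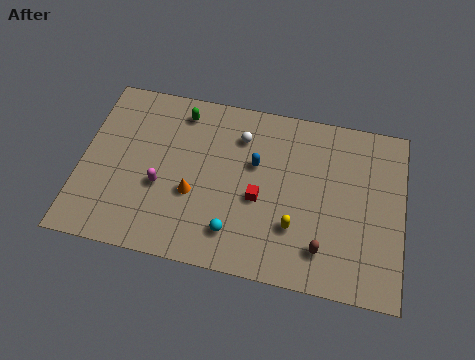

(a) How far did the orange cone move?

0.9

The orange cone moved from about (6.1, 3.0) to (5.6, 3.7), a distance of √(0.5² + 0.7²) ≈ 0.9.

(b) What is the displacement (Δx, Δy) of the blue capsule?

(-2.7, -0.2)

The blue capsule was at about (11.2, 6.2) and moved to about (8.5, 6.0).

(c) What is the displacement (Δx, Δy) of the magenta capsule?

(1.7, -2.9)

From the two frames, the magenta capsule sits at roughly (2.3, 6.7) before and (4.0, 3.8) after.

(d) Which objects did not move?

the yellow capsule and the brown capsule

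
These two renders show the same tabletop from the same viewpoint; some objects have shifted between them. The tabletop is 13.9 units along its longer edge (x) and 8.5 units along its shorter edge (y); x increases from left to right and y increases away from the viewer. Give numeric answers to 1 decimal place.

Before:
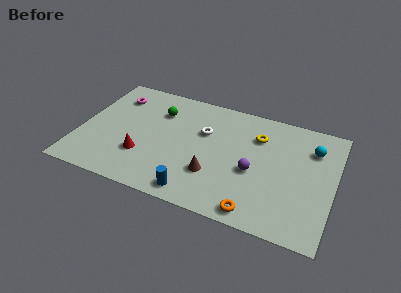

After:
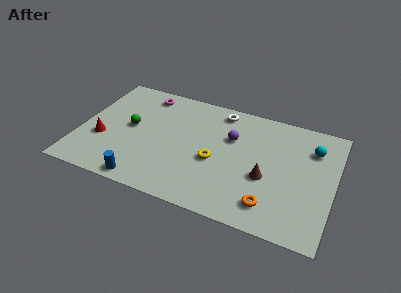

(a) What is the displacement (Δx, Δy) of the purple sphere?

(-1.4, 2.0)

The purple sphere was at about (9.6, 3.6) and moved to about (8.2, 5.6).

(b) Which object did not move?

the cyan sphere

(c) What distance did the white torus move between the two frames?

2.0

From (6.7, 5.5) to (7.4, 7.4), the white torus covered √(0.7² + 1.9²) ≈ 2.0 units.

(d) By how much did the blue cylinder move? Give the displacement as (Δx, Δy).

(-2.8, -0.2)

The blue cylinder started near (6.7, 1.0) and ended near (3.9, 0.8).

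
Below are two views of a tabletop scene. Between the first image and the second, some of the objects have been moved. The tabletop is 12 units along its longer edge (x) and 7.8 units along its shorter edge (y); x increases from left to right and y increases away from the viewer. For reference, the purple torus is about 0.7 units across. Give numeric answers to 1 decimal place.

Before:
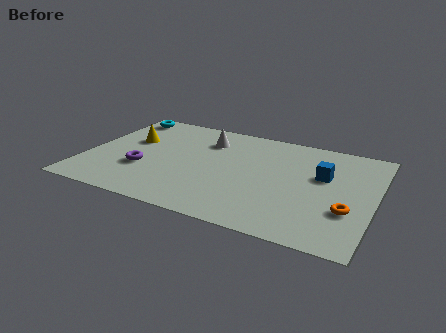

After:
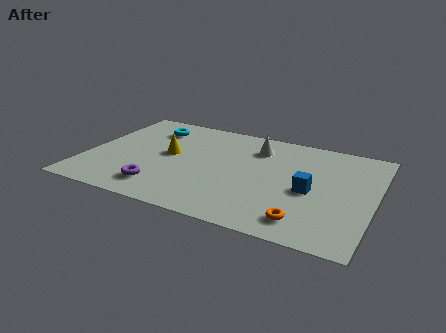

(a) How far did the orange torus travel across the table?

2.1

The orange torus moved from about (11.0, 2.6) to (9.4, 1.3), a distance of √(1.6² + 1.3²) ≈ 2.1.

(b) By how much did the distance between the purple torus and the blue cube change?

-1.3

Before: roughly 7.6 units apart; after: 6.3. That's 1.3 units closer together.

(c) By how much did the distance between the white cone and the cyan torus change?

+0.6

Before: roughly 3.9 units apart; after: 4.5. That's 0.6 units further apart.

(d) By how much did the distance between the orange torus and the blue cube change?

-0.3

The distance was about 2.5 in the first image and 2.2 in the second, so they moved 0.3 units closer together.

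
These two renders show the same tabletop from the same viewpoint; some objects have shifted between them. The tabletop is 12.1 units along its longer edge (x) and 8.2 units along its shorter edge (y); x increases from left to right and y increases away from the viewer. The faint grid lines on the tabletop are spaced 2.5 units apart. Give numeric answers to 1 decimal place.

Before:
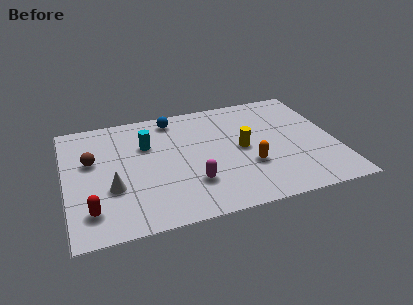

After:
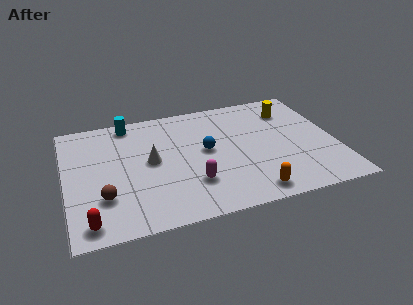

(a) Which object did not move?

the magenta capsule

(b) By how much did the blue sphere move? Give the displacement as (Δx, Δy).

(1.3, -2.7)

The blue sphere was at about (5.0, 7.1) and moved to about (6.3, 4.4).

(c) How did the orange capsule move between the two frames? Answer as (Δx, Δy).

(-0.1, -1.8)

The orange capsule started near (8.1, 2.8) and ended near (8.0, 1.0).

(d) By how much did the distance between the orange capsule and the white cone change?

-0.8

The distance was about 6.1 in the first image and 5.3 in the second, so they moved 0.8 units closer together.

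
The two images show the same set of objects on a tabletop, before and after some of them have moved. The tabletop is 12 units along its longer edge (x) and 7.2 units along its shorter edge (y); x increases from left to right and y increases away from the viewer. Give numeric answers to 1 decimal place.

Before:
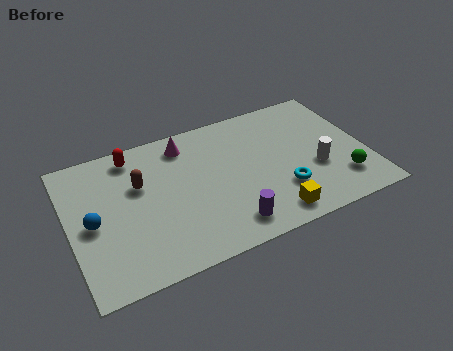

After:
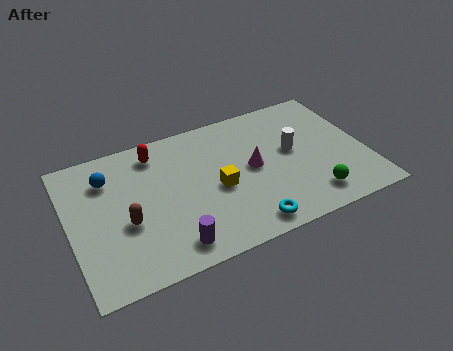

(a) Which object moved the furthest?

the magenta cone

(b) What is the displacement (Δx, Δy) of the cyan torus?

(-1.6, -1.2)

From the two frames, the cyan torus sits at roughly (8.4, 2.1) before and (6.8, 0.9) after.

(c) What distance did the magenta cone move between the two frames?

3.4

The magenta cone was near (4.9, 6.0) before and (7.4, 3.7) after, so it travelled √(2.5² + 2.3²) ≈ 3.4 units.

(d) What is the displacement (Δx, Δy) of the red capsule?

(0.9, -0.2)

The red capsule started near (2.8, 6.2) and ended near (3.7, 6.0).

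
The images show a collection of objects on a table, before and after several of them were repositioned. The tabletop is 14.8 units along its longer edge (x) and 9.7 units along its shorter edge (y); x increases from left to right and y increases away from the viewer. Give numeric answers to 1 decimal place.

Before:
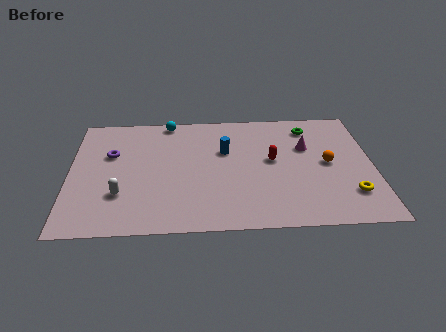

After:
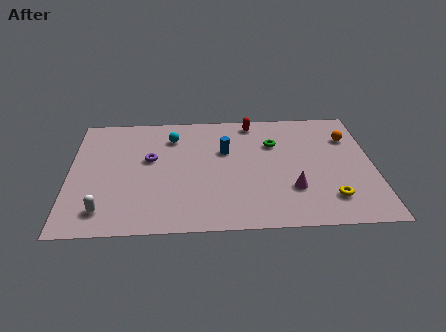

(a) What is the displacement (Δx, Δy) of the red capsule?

(-0.9, 3.3)

The red capsule was at about (9.9, 5.3) and moved to about (9.0, 8.6).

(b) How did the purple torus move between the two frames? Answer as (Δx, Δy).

(1.9, -0.5)

The purple torus started near (2.0, 6.2) and ended near (3.9, 5.7).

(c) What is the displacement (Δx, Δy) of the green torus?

(-1.8, -1.3)

The green torus was at about (11.8, 8.0) and moved to about (10.0, 6.7).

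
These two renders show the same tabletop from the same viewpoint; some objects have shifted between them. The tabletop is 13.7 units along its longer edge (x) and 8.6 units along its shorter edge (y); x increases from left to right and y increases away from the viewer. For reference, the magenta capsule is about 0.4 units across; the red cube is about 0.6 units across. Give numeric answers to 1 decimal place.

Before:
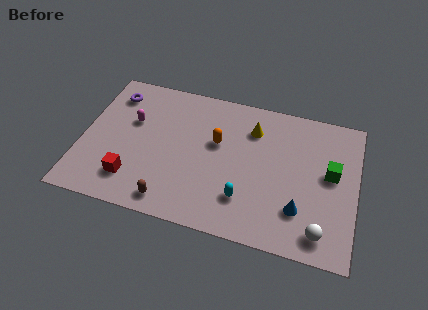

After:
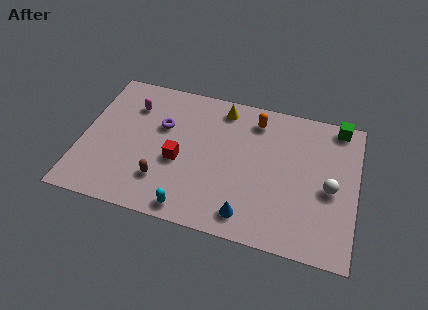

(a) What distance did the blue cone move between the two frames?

2.7

The blue cone moved from about (11.0, 2.3) to (8.5, 1.3), a distance of √(2.5² + 1.0²) ≈ 2.7.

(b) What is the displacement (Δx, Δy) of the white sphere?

(0.3, 2.6)

The white sphere was at about (12.1, 1.3) and moved to about (12.4, 3.9).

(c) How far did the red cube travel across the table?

2.8

From (2.7, 1.9) to (4.9, 3.6), the red cube covered √(2.2² + 1.7²) ≈ 2.8 units.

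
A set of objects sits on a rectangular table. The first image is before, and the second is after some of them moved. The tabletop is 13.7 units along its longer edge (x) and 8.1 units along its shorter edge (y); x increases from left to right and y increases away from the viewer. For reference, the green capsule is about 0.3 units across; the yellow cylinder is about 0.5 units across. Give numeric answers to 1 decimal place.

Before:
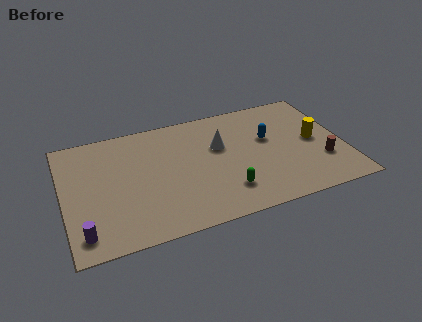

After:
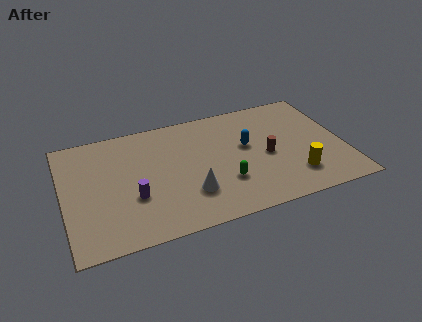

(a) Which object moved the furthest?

the white cone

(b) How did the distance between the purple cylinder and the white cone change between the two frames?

-5.1

Before: roughly 7.9 units apart; after: 2.8. That's 5.1 units closer together.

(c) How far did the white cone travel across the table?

3.3

The white cone moved from about (7.7, 5.1) to (6.0, 2.3), a distance of √(1.7² + 2.8²) ≈ 3.3.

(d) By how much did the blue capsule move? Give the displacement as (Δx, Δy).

(-1.1, -0.2)

The blue capsule started near (10.1, 4.9) and ended near (9.0, 4.7).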